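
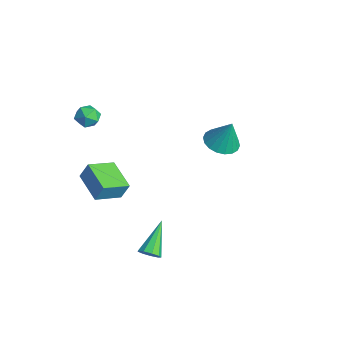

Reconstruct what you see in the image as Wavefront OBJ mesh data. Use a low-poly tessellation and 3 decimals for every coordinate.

v -4.863 -3.447 -3.063
v -4.635 -3.04 -2.056
v -5.006 -1.866 -3.671
v -4.778 -1.459 -2.663
v -2.962 -3.441 -3.497
v -2.734 -3.034 -2.489
v -3.105 -1.86 -4.104
v -2.877 -1.453 -3.097
v -1.813 3.439 -0.483
v -0.837 3.555 -0.756
v -1.387 3.821 1.203
v -1.007 3.973 -0.808
v -1.336 4.285 -0.795
v -1.76 4.429 -0.721
v -2.194 4.378 -0.599
v -2.553 4.14 -0.455
v -2.765 3.764 -0.316
v -2.789 3.323 -0.21
v -2.619 2.905 -0.158
v -2.29 2.593 -0.17
v -1.866 2.449 -0.245
v -1.432 2.5 -0.366
v -1.073 2.738 -0.511
v -0.861 3.114 -0.65
v 3.111 -3.261 -2.797
v 3.496 -2.783 -2.941
v 1.969 -1.979 -1.603
v 3.174 -2.804 -3.226
v 2.822 -3.039 -3.311
v 2.606 -3.377 -3.155
v 2.625 -3.661 -2.831
v 2.872 -3.757 -2.491
v 3.231 -3.621 -2.294
v 3.533 -3.317 -2.333
v 3.638 -2.986 -2.588
v -4.318 -2.941 3.121
v -3.735 -2.604 2.731
v -3.845 -4.076 2.849
v -3.262 -3.739 2.459
v -3.3 -3.674 3.233
v -3.593 -2.973 3.402
v -3.987 -3.707 2.178
v -4.28 -3.006 2.347
v -3.531 -3.078 2.149
v -3.106 -3.057 2.8
v -4.474 -3.623 2.78
v -4.049 -3.602 3.431
f 2 4 1
f 5 2 1
f 1 4 3
f 3 5 1
f 2 8 4
f 6 2 5
f 6 8 2
f 4 8 3
f 7 5 3
f 3 8 7
f 7 6 5
f 8 6 7
f 10 9 12
f 10 12 11
f 12 9 13
f 12 13 11
f 13 9 14
f 13 14 11
f 14 9 15
f 14 15 11
f 15 9 16
f 15 16 11
f 16 9 17
f 16 17 11
f 17 9 18
f 17 18 11
f 18 9 19
f 18 19 11
f 19 9 20
f 19 20 11
f 20 9 21
f 20 21 11
f 21 9 22
f 21 22 11
f 22 9 23
f 22 23 11
f 23 9 24
f 23 24 11
f 24 9 10
f 24 10 11
f 26 25 28
f 26 28 27
f 28 25 29
f 28 29 27
f 29 25 30
f 29 30 27
f 30 25 31
f 30 31 27
f 31 25 32
f 31 32 27
f 32 25 33
f 32 33 27
f 33 25 34
f 33 34 27
f 34 25 35
f 34 35 27
f 35 25 26
f 35 26 27
f 36 47 41
f 36 41 37
f 36 37 43
f 36 43 46
f 36 46 47
f 37 41 45
f 41 47 40
f 47 46 38
f 46 43 42
f 43 37 44
f 39 45 40
f 39 40 38
f 39 38 42
f 39 42 44
f 39 44 45
f 40 45 41
f 38 40 47
f 42 38 46
f 44 42 43
f 45 44 37



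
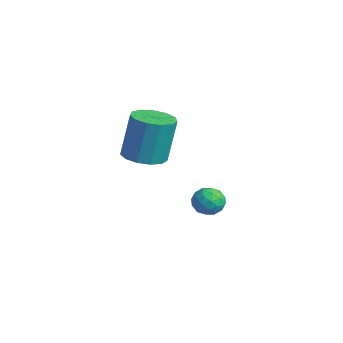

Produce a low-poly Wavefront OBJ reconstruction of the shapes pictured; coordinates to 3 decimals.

v -1.453 -1.822 1.279
v -0.661 -1.938 1.3
v -0.656 -1.573 3.063
v -1.447 -1.458 3.041
v -0.723 -1.5 1.21
v -0.718 -1.136 2.973
v -1.017 -1.165 1.142
v -1.012 -0.801 2.904
v -1.449 -1.039 1.117
v -1.444 -0.674 2.879
v -1.882 -1.161 1.143
v -1.877 -0.797 2.906
v -2.179 -1.493 1.213
v -2.174 -1.129 2.975
v -2.245 -1.93 1.303
v -2.24 -1.565 3.066
v -2.06 -2.332 1.386
v -2.054 -1.968 3.148
v -1.681 -2.573 1.434
v -1.676 -2.208 3.197
v -1.231 -2.575 1.434
v -1.226 -2.211 3.196
v -0.85 -2.338 1.384
v -0.845 -1.974 3.146
v -1.908 1.226 -1.395
v -1.506 0.968 -1.823
v -2.714 0.832 -1.917
v -2.312 0.574 -2.345
v -2.332 0.346 -1.746
v -1.834 0.589 -1.423
v -2.386 1.211 -2.317
v -1.888 1.454 -1.994
v -1.801 0.959 -2.393
v -1.768 0.424 -2.04
v -2.452 1.376 -1.7
v -2.419 0.841 -1.347
v -1.636 1.132 -1.563
v -2.584 0.668 -2.177
v -2.596 0.534 -1.824
v -2.359 0.383 -2.076
v -1.829 0.909 -1.328
v -1.593 0.758 -1.58
v -2.079 0.392 -1.534
v -2.627 1.042 -2.16
v -2.391 0.891 -2.412
v -1.861 1.417 -1.664
v -1.624 1.266 -1.916
v -2.141 1.408 -2.206
v -1.573 0.975 -2.15
v -2.047 0.743 -2.456
v -2.09 1.117 -2.44
v -1.798 1.26 -2.25
v -1.554 0.661 -1.942
v -2.027 0.429 -2.249
v -2.039 0.295 -1.897
v -1.747 0.438 -1.707
v -1.727 0.655 -2.277
v -2.193 1.371 -1.491
v -2.666 1.139 -1.798
v -2.473 1.362 -2.033
v -2.181 1.505 -1.843
v -2.173 1.057 -1.284
v -2.647 0.825 -1.59
v -2.422 0.54 -1.49
v -2.13 0.683 -1.3
v -2.493 1.145 -1.463
f 2 1 5
f 2 5 3
f 3 5 6
f 3 6 4
f 5 1 7
f 5 7 6
f 6 7 8
f 6 8 4
f 7 1 9
f 7 9 8
f 8 9 10
f 8 10 4
f 9 1 11
f 9 11 10
f 10 11 12
f 10 12 4
f 11 1 13
f 11 13 12
f 12 13 14
f 12 14 4
f 13 1 15
f 13 15 14
f 14 15 16
f 14 16 4
f 15 1 17
f 15 17 16
f 16 17 18
f 16 18 4
f 17 1 19
f 17 19 18
f 18 19 20
f 18 20 4
f 19 1 21
f 19 21 20
f 20 21 22
f 20 22 4
f 21 1 23
f 21 23 22
f 22 23 24
f 22 24 4
f 23 1 2
f 23 2 24
f 24 2 3
f 24 3 4
f 25 62 41
f 62 36 65
f 41 65 30
f 62 65 41
f 25 41 37
f 41 30 42
f 37 42 26
f 41 42 37
f 25 37 46
f 37 26 47
f 46 47 32
f 37 47 46
f 25 46 58
f 46 32 61
f 58 61 35
f 46 61 58
f 25 58 62
f 58 35 66
f 62 66 36
f 58 66 62
f 26 42 53
f 42 30 56
f 53 56 34
f 42 56 53
f 30 65 43
f 65 36 64
f 43 64 29
f 65 64 43
f 36 66 63
f 66 35 59
f 63 59 27
f 66 59 63
f 35 61 60
f 61 32 48
f 60 48 31
f 61 48 60
f 32 47 52
f 47 26 49
f 52 49 33
f 47 49 52
f 28 54 40
f 54 34 55
f 40 55 29
f 54 55 40
f 28 40 38
f 40 29 39
f 38 39 27
f 40 39 38
f 28 38 45
f 38 27 44
f 45 44 31
f 38 44 45
f 28 45 50
f 45 31 51
f 50 51 33
f 45 51 50
f 28 50 54
f 50 33 57
f 54 57 34
f 50 57 54
f 29 55 43
f 55 34 56
f 43 56 30
f 55 56 43
f 27 39 63
f 39 29 64
f 63 64 36
f 39 64 63
f 31 44 60
f 44 27 59
f 60 59 35
f 44 59 60
f 33 51 52
f 51 31 48
f 52 48 32
f 51 48 52
f 34 57 53
f 57 33 49
f 53 49 26
f 57 49 53



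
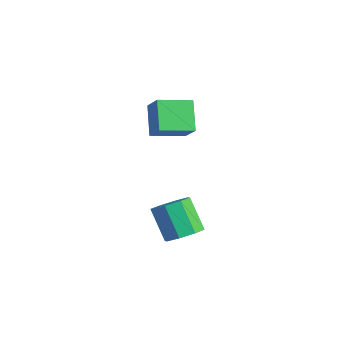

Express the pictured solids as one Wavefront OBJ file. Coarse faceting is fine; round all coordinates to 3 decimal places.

v 4.08 -1.131 -2.527
v 4.471 -1.561 -2.214
v 3.67 -1.58 -1.241
v 3.28 -1.149 -1.553
v 4.588 -1.081 -2.108
v 3.788 -1.1 -1.135
v 4.408 -0.63 -2.247
v 3.608 -0.649 -1.274
v 4.036 -0.473 -2.55
v 3.236 -0.491 -1.577
v 3.69 -0.7 -2.839
v 2.889 -0.719 -1.866
v 3.572 -1.18 -2.945
v 2.772 -1.199 -1.972
v 3.752 -1.631 -2.806
v 2.952 -1.65 -1.833
v 4.124 -1.789 -2.503
v 3.324 -1.807 -1.53
v 0.152 0.019 -0.771
v -0.639 0.428 0.063
v 0.491 1.157 -1.007
v -0.3 1.565 -0.173
v 0.86 -0.045 -0.067
v 0.069 0.363 0.767
v 1.199 1.092 -0.303
v 0.408 1.501 0.531
f 2 1 5
f 2 5 3
f 3 5 6
f 3 6 4
f 5 1 7
f 5 7 6
f 6 7 8
f 6 8 4
f 7 1 9
f 7 9 8
f 8 9 10
f 8 10 4
f 9 1 11
f 9 11 10
f 10 11 12
f 10 12 4
f 11 1 13
f 11 13 12
f 12 13 14
f 12 14 4
f 13 1 15
f 13 15 14
f 14 15 16
f 14 16 4
f 15 1 17
f 15 17 16
f 16 17 18
f 16 18 4
f 17 1 2
f 17 2 18
f 18 2 3
f 18 3 4
f 20 22 19
f 23 20 19
f 19 22 21
f 21 23 19
f 20 26 22
f 24 20 23
f 24 26 20
f 22 26 21
f 25 23 21
f 21 26 25
f 25 24 23
f 26 24 25



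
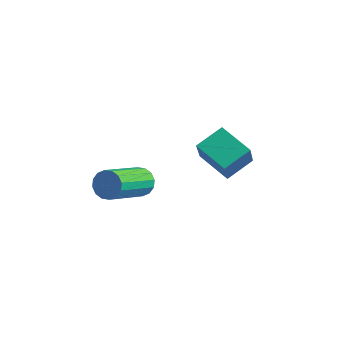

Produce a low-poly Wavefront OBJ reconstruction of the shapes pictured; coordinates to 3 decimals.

v -2.369 2.727 -3.93
v -1.691 1.981 -2.847
v -2.213 3.717 -3.345
v -1.536 2.971 -2.262
v -1.164 2.909 -4.558
v -0.487 2.163 -3.475
v -1.009 3.899 -3.973
v -0.331 3.153 -2.89
v -2.539 0.277 -4.314
v -2.248 0.521 -3.85
v -1.909 -1.113 -3.202
v -2.201 -1.357 -3.666
v -2.543 0.497 -3.756
v -2.204 -1.137 -3.108
v -2.837 0.415 -3.811
v -2.498 -1.22 -3.164
v -3.051 0.295 -4.001
v -2.713 -1.339 -3.354
v -3.128 0.17 -4.275
v -2.79 -1.464 -3.628
v -3.048 0.074 -4.559
v -2.709 -1.56 -3.912
v -2.831 0.033 -4.778
v -2.492 -1.601 -4.13
v -2.536 0.057 -4.872
v -2.197 -1.577 -4.224
v -2.242 0.14 -4.816
v -1.903 -1.495 -4.169
v -2.027 0.259 -4.626
v -1.689 -1.375 -3.979
v -1.95 0.384 -4.352
v -1.612 -1.25 -3.705
v -2.031 0.48 -4.068
v -1.692 -1.154 -3.421
f 2 4 1
f 5 2 1
f 1 4 3
f 3 5 1
f 2 8 4
f 6 2 5
f 6 8 2
f 4 8 3
f 7 5 3
f 3 8 7
f 7 6 5
f 8 6 7
f 10 9 13
f 10 13 11
f 11 13 14
f 11 14 12
f 13 9 15
f 13 15 14
f 14 15 16
f 14 16 12
f 15 9 17
f 15 17 16
f 16 17 18
f 16 18 12
f 17 9 19
f 17 19 18
f 18 19 20
f 18 20 12
f 19 9 21
f 19 21 20
f 20 21 22
f 20 22 12
f 21 9 23
f 21 23 22
f 22 23 24
f 22 24 12
f 23 9 25
f 23 25 24
f 24 25 26
f 24 26 12
f 25 9 27
f 25 27 26
f 26 27 28
f 26 28 12
f 27 9 29
f 27 29 28
f 28 29 30
f 28 30 12
f 29 9 31
f 29 31 30
f 30 31 32
f 30 32 12
f 31 9 33
f 31 33 32
f 32 33 34
f 32 34 12
f 33 9 10
f 33 10 34
f 34 10 11
f 34 11 12



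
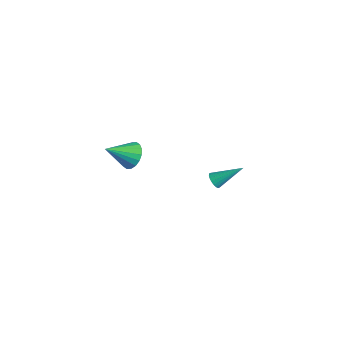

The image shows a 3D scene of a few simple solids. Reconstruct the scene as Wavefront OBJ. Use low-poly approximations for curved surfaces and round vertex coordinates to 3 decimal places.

v -0.217 2.717 -2.611
v 0.235 2.667 -2.863
v 0.477 4.043 -1.629
v 0.122 2.822 -2.992
v -0.059 2.956 -3.045
v -0.271 3.043 -3.013
v -0.472 3.066 -2.901
v -0.623 3.019 -2.731
v -0.693 2.913 -2.538
v -0.669 2.768 -2.36
v -0.556 2.613 -2.231
v -0.375 2.478 -2.177
v -0.163 2.391 -2.21
v 0.038 2.369 -2.322
v 0.189 2.415 -2.491
v 0.259 2.522 -2.684
v 1.351 -3.071 3.479
v 1.985 -2.872 3.942
v 1.089 -4.389 4.401
v 1.711 -2.704 4.105
v 1.365 -2.609 4.144
v 1.017 -2.605 4.051
v 0.735 -2.693 3.845
v 0.575 -2.856 3.566
v 0.568 -3.061 3.27
v 0.717 -3.269 3.016
v 0.991 -3.437 2.853
v 1.336 -3.533 2.814
v 1.684 -3.537 2.907
v 1.967 -3.449 3.113
v 2.127 -3.286 3.392
v 2.133 -3.08 3.688
f 2 1 4
f 2 4 3
f 4 1 5
f 4 5 3
f 5 1 6
f 5 6 3
f 6 1 7
f 6 7 3
f 7 1 8
f 7 8 3
f 8 1 9
f 8 9 3
f 9 1 10
f 9 10 3
f 10 1 11
f 10 11 3
f 11 1 12
f 11 12 3
f 12 1 13
f 12 13 3
f 13 1 14
f 13 14 3
f 14 1 15
f 14 15 3
f 15 1 16
f 15 16 3
f 16 1 2
f 16 2 3
f 18 17 20
f 18 20 19
f 20 17 21
f 20 21 19
f 21 17 22
f 21 22 19
f 22 17 23
f 22 23 19
f 23 17 24
f 23 24 19
f 24 17 25
f 24 25 19
f 25 17 26
f 25 26 19
f 26 17 27
f 26 27 19
f 27 17 28
f 27 28 19
f 28 17 29
f 28 29 19
f 29 17 30
f 29 30 19
f 30 17 31
f 30 31 19
f 31 17 32
f 31 32 19
f 32 17 18
f 32 18 19



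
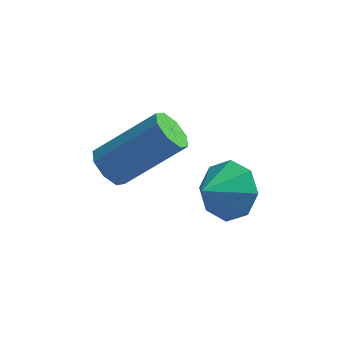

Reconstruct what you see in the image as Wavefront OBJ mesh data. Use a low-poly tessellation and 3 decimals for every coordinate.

v -1.696 -1.268 2.111
v -1.357 -1.799 1.955
v 0.156 -1.224 3.293
v -0.184 -0.692 3.449
v -1.247 -1.411 1.664
v 0.266 -0.836 3.002
v -1.4 -0.939 1.635
v 0.113 -0.364 2.973
v -1.727 -0.659 1.884
v -0.214 -0.084 3.222
v -2.036 -0.736 2.267
v -0.523 -0.161 3.605
v -2.146 -1.124 2.558
v -0.633 -0.549 3.896
v -1.993 -1.596 2.587
v -0.48 -1.021 3.925
v -1.666 -1.876 2.338
v -0.153 -1.301 3.676
v 1.277 -0.608 1.158
v 2.099 -0.889 1.488
v 0.743 -1.412 1.802
v 1.807 -0.376 1.886
v 1.203 0.001 1.858
v 0.643 0.021 1.419
v 0.454 -0.327 0.828
v 0.746 -0.84 0.43
v 1.35 -1.216 0.459
v 1.91 -1.237 0.897
f 2 1 5
f 2 5 3
f 3 5 6
f 3 6 4
f 5 1 7
f 5 7 6
f 6 7 8
f 6 8 4
f 7 1 9
f 7 9 8
f 8 9 10
f 8 10 4
f 9 1 11
f 9 11 10
f 10 11 12
f 10 12 4
f 11 1 13
f 11 13 12
f 12 13 14
f 12 14 4
f 13 1 15
f 13 15 14
f 14 15 16
f 14 16 4
f 15 1 17
f 15 17 16
f 16 17 18
f 16 18 4
f 17 1 2
f 17 2 18
f 18 2 3
f 18 3 4
f 20 19 22
f 20 22 21
f 22 19 23
f 22 23 21
f 23 19 24
f 23 24 21
f 24 19 25
f 24 25 21
f 25 19 26
f 25 26 21
f 26 19 27
f 26 27 21
f 27 19 28
f 27 28 21
f 28 19 20
f 28 20 21



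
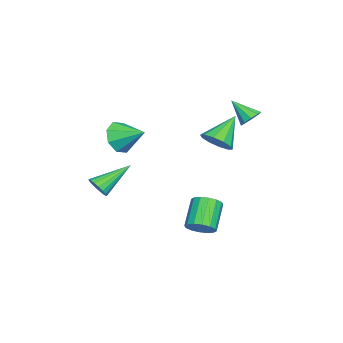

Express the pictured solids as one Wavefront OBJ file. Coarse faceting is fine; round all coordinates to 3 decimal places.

v 1.821 2.879 -1.682
v 2.171 2.378 -1.302
v 0.99 2.36 -0.238
v 0.639 2.861 -0.618
v 2.289 2.703 -1.165
v 1.108 2.685 -0.101
v 2.282 3.076 -1.166
v 1.101 3.058 -0.102
v 2.152 3.396 -1.306
v 0.971 3.378 -0.241
v 1.932 3.577 -1.546
v 0.751 3.559 -0.482
v 1.683 3.572 -1.823
v 0.502 3.553 -0.759
v 1.47 3.38 -2.062
v 0.289 3.362 -0.998
v 1.352 3.055 -2.199
v 0.171 3.037 -1.135
v 1.359 2.682 -2.198
v 0.178 2.664 -1.134
v 1.489 2.362 -2.059
v 0.308 2.344 -0.994
v 1.709 2.181 -1.818
v 0.528 2.163 -0.754
v 1.958 2.187 -1.541
v 0.777 2.168 -0.477
v -3.788 3.735 2.676
v -3.334 3.377 2.426
v -4.072 2.725 3.604
v -3.175 3.592 2.709
v -3.25 3.862 2.979
v -3.531 4.083 3.134
v -3.909 4.171 3.114
v -4.242 4.093 2.927
v -4.401 3.878 2.644
v -4.325 3.608 2.373
v -4.045 3.387 2.218
v -3.666 3.298 2.238
v 2.669 -1.556 0.657
v 3.143 -1.346 0.978
v 1.491 -0.404 1.643
v 3.128 -1.166 0.749
v 3.008 -1.075 0.499
v 2.81 -1.094 0.285
v 2.58 -1.219 0.157
v 2.37 -1.422 0.143
v 2.228 -1.655 0.247
v 2.188 -1.866 0.445
v 2.257 -2.006 0.691
v 2.421 -2.043 0.93
v 2.642 -1.968 1.107
v 2.868 -1.799 1.18
v 3.049 -1.575 1.134
v -0.884 2.859 2.406
v -0.301 3.334 2.758
v -2.056 3.421 3.594
v -0.535 3.612 2.395
v -0.902 3.603 2.037
v -1.262 3.309 1.82
v -1.478 2.844 1.827
v -1.467 2.385 2.055
v -1.234 2.107 2.417
v -0.866 2.116 2.775
v -0.506 2.409 2.992
v -0.29 2.875 2.986
v -0.107 -1.406 2.502
v 0.642 -1.33 1.956
v 0.227 -0.134 3.138
v 0.063 -1.033 1.667
v -0.615 -0.954 1.867
v -0.996 -1.14 2.439
v -0.856 -1.481 3.048
v -0.278 -1.778 3.337
v 0.401 -1.857 3.137
v 0.782 -1.671 2.565
f 2 1 5
f 2 5 3
f 3 5 6
f 3 6 4
f 5 1 7
f 5 7 6
f 6 7 8
f 6 8 4
f 7 1 9
f 7 9 8
f 8 9 10
f 8 10 4
f 9 1 11
f 9 11 10
f 10 11 12
f 10 12 4
f 11 1 13
f 11 13 12
f 12 13 14
f 12 14 4
f 13 1 15
f 13 15 14
f 14 15 16
f 14 16 4
f 15 1 17
f 15 17 16
f 16 17 18
f 16 18 4
f 17 1 19
f 17 19 18
f 18 19 20
f 18 20 4
f 19 1 21
f 19 21 20
f 20 21 22
f 20 22 4
f 21 1 23
f 21 23 22
f 22 23 24
f 22 24 4
f 23 1 25
f 23 25 24
f 24 25 26
f 24 26 4
f 25 1 2
f 25 2 26
f 26 2 3
f 26 3 4
f 28 27 30
f 28 30 29
f 30 27 31
f 30 31 29
f 31 27 32
f 31 32 29
f 32 27 33
f 32 33 29
f 33 27 34
f 33 34 29
f 34 27 35
f 34 35 29
f 35 27 36
f 35 36 29
f 36 27 37
f 36 37 29
f 37 27 38
f 37 38 29
f 38 27 28
f 38 28 29
f 40 39 42
f 40 42 41
f 42 39 43
f 42 43 41
f 43 39 44
f 43 44 41
f 44 39 45
f 44 45 41
f 45 39 46
f 45 46 41
f 46 39 47
f 46 47 41
f 47 39 48
f 47 48 41
f 48 39 49
f 48 49 41
f 49 39 50
f 49 50 41
f 50 39 51
f 50 51 41
f 51 39 52
f 51 52 41
f 52 39 53
f 52 53 41
f 53 39 40
f 53 40 41
f 55 54 57
f 55 57 56
f 57 54 58
f 57 58 56
f 58 54 59
f 58 59 56
f 59 54 60
f 59 60 56
f 60 54 61
f 60 61 56
f 61 54 62
f 61 62 56
f 62 54 63
f 62 63 56
f 63 54 64
f 63 64 56
f 64 54 65
f 64 65 56
f 65 54 55
f 65 55 56
f 67 66 69
f 67 69 68
f 69 66 70
f 69 70 68
f 70 66 71
f 70 71 68
f 71 66 72
f 71 72 68
f 72 66 73
f 72 73 68
f 73 66 74
f 73 74 68
f 74 66 75
f 74 75 68
f 75 66 67
f 75 67 68



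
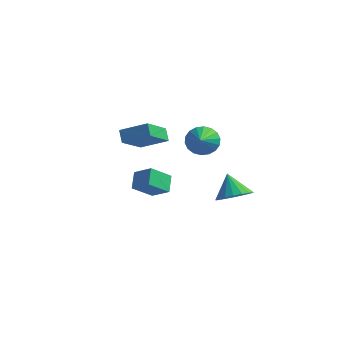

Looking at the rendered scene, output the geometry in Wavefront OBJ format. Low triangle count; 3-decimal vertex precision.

v -0.933 -2.832 0.238
v -1.213 -2.068 0.819
v -0.317 -1.983 -0.581
v -0.597 -1.219 0
v 0.017 -2.941 0.84
v -0.263 -2.177 1.421
v 0.633 -2.092 0.021
v 0.353 -1.328 0.602
v 2.7 0.657 -1.261
v 3.407 1.281 -1.145
v 2.04 1.203 -0.179
v 3.144 1.483 -1.408
v 2.794 1.522 -1.641
v 2.425 1.39 -1.799
v 2.11 1.112 -1.85
v 1.912 0.744 -1.785
v 1.87 0.359 -1.616
v 1.993 0.033 -1.377
v 2.255 -0.17 -1.114
v 2.605 -0.209 -0.881
v 2.975 -0.077 -0.723
v 3.289 0.201 -0.672
v 3.487 0.569 -0.737
v 3.529 0.954 -0.906
v -4.397 4.224 -0.828
v -4.524 2.52 0.392
v -3 4.594 -0.166
v -3.127 2.89 1.055
v -4.013 3.79 -1.395
v -4.14 2.086 -0.174
v -2.616 4.16 -0.732
v -2.743 2.456 0.488
v -0.669 4.049 -0.142
v -0.175 3.784 -0.833
v -0.071 2.551 0.862
v 0.073 4.018 -0.632
v 0.174 4.258 -0.333
v 0.109 4.457 0.003
v -0.111 4.575 0.31
v -0.442 4.589 0.528
v -0.817 4.496 0.614
v -1.163 4.315 0.549
v -1.412 4.081 0.348
v -1.513 3.84 0.05
v -1.447 3.641 -0.286
v -1.227 3.523 -0.594
v -0.897 3.509 -0.812
v -0.521 3.602 -0.897
f 2 4 1
f 5 2 1
f 1 4 3
f 3 5 1
f 2 8 4
f 6 2 5
f 6 8 2
f 4 8 3
f 7 5 3
f 3 8 7
f 7 6 5
f 8 6 7
f 10 9 12
f 10 12 11
f 12 9 13
f 12 13 11
f 13 9 14
f 13 14 11
f 14 9 15
f 14 15 11
f 15 9 16
f 15 16 11
f 16 9 17
f 16 17 11
f 17 9 18
f 17 18 11
f 18 9 19
f 18 19 11
f 19 9 20
f 19 20 11
f 20 9 21
f 20 21 11
f 21 9 22
f 21 22 11
f 22 9 23
f 22 23 11
f 23 9 24
f 23 24 11
f 24 9 10
f 24 10 11
f 26 28 25
f 29 26 25
f 25 28 27
f 27 29 25
f 26 32 28
f 30 26 29
f 30 32 26
f 28 32 27
f 31 29 27
f 27 32 31
f 31 30 29
f 32 30 31
f 34 33 36
f 34 36 35
f 36 33 37
f 36 37 35
f 37 33 38
f 37 38 35
f 38 33 39
f 38 39 35
f 39 33 40
f 39 40 35
f 40 33 41
f 40 41 35
f 41 33 42
f 41 42 35
f 42 33 43
f 42 43 35
f 43 33 44
f 43 44 35
f 44 33 45
f 44 45 35
f 45 33 46
f 45 46 35
f 46 33 47
f 46 47 35
f 47 33 48
f 47 48 35
f 48 33 34
f 48 34 35



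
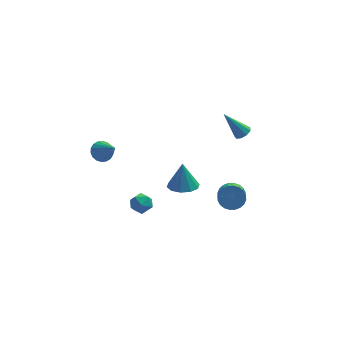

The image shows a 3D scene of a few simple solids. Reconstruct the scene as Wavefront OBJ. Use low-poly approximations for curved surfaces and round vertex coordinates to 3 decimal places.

v 2.915 -2.513 -4.217
v 3.536 -2.831 -4.52
v 3.325 -4.384 -3.327
v 2.705 -4.067 -3.023
v 3.654 -2.675 -4.297
v 3.443 -4.229 -3.104
v 3.659 -2.495 -4.062
v 3.448 -4.048 -2.868
v 3.551 -2.318 -3.85
v 3.341 -3.871 -2.656
v 3.347 -2.17 -3.694
v 3.136 -3.723 -2.5
v 3.077 -2.075 -3.617
v 2.866 -3.628 -2.424
v 2.782 -2.046 -3.632
v 2.571 -3.6 -2.439
v 2.508 -2.089 -3.736
v 2.297 -3.642 -2.543
v 2.295 -2.196 -3.913
v 2.084 -3.749 -2.72
v 2.177 -2.351 -4.136
v 1.966 -3.905 -2.943
v 2.172 -2.532 -4.372
v 1.961 -4.085 -3.178
v 2.279 -2.709 -4.584
v 2.069 -4.262 -3.39
v 2.484 -2.857 -4.74
v 2.273 -4.41 -3.546
v 2.754 -2.952 -4.816
v 2.543 -4.505 -3.623
v 3.049 -2.98 -4.801
v 2.838 -4.534 -3.608
v 3.323 -2.938 -4.697
v 3.112 -4.491 -3.504
v 4.205 2.631 -3.471
v 4.49 3.085 -3.349
v 3.155 2.889 -1.969
v 4.198 3.172 -3.569
v 3.908 3.006 -3.742
v 3.758 2.664 -3.789
v 3.817 2.307 -3.687
v 4.057 2.102 -3.483
v 4.367 2.144 -3.274
v 4.601 2.414 -3.156
v 4.65 2.786 -3.186
v -3.787 0.702 -2.716
v -3.156 0.937 -2.867
v -3.133 -0.322 -1.584
v -3.247 1.126 -2.643
v -3.446 1.231 -2.434
v -3.712 1.231 -2.28
v -3.992 1.127 -2.213
v -4.232 0.938 -2.245
v -4.384 0.702 -2.371
v -4.417 0.467 -2.565
v -4.326 0.277 -2.789
v -4.127 0.172 -2.998
v -3.861 0.172 -3.152
v -3.581 0.277 -3.219
v -3.341 0.466 -3.187
v -3.189 0.701 -3.061
v -2.022 -3.2 -3.671
v -1.458 -3.439 -3.324
v -2.622 -4.101 -3.316
v -2.058 -4.34 -2.969
v -2.388 -3.758 -2.747
v -2.016 -3.201 -2.967
v -2.064 -4.339 -3.673
v -1.692 -3.782 -3.893
v -1.483 -4.143 -3.325
v -1.684 -3.784 -2.753
v -2.396 -3.756 -3.887
v -2.597 -3.397 -3.315
v 0.408 -1.565 -4.064
v 1.152 -2.041 -3.953
v 0.412 -1.195 -2.496
v 1.297 -1.524 -4.076
v 1.102 -1.023 -4.193
v 0.642 -0.729 -4.261
v 0.093 -0.754 -4.254
v -0.336 -1.089 -4.174
v -0.481 -1.605 -4.051
v -0.287 -2.106 -3.934
v 0.173 -2.4 -3.866
v 0.723 -2.375 -3.873
f 2 1 5
f 2 5 3
f 3 5 6
f 3 6 4
f 5 1 7
f 5 7 6
f 6 7 8
f 6 8 4
f 7 1 9
f 7 9 8
f 8 9 10
f 8 10 4
f 9 1 11
f 9 11 10
f 10 11 12
f 10 12 4
f 11 1 13
f 11 13 12
f 12 13 14
f 12 14 4
f 13 1 15
f 13 15 14
f 14 15 16
f 14 16 4
f 15 1 17
f 15 17 16
f 16 17 18
f 16 18 4
f 17 1 19
f 17 19 18
f 18 19 20
f 18 20 4
f 19 1 21
f 19 21 20
f 20 21 22
f 20 22 4
f 21 1 23
f 21 23 22
f 22 23 24
f 22 24 4
f 23 1 25
f 23 25 24
f 24 25 26
f 24 26 4
f 25 1 27
f 25 27 26
f 26 27 28
f 26 28 4
f 27 1 29
f 27 29 28
f 28 29 30
f 28 30 4
f 29 1 31
f 29 31 30
f 30 31 32
f 30 32 4
f 31 1 33
f 31 33 32
f 32 33 34
f 32 34 4
f 33 1 2
f 33 2 34
f 34 2 3
f 34 3 4
f 36 35 38
f 36 38 37
f 38 35 39
f 38 39 37
f 39 35 40
f 39 40 37
f 40 35 41
f 40 41 37
f 41 35 42
f 41 42 37
f 42 35 43
f 42 43 37
f 43 35 44
f 43 44 37
f 44 35 45
f 44 45 37
f 45 35 36
f 45 36 37
f 47 46 49
f 47 49 48
f 49 46 50
f 49 50 48
f 50 46 51
f 50 51 48
f 51 46 52
f 51 52 48
f 52 46 53
f 52 53 48
f 53 46 54
f 53 54 48
f 54 46 55
f 54 55 48
f 55 46 56
f 55 56 48
f 56 46 57
f 56 57 48
f 57 46 58
f 57 58 48
f 58 46 59
f 58 59 48
f 59 46 60
f 59 60 48
f 60 46 61
f 60 61 48
f 61 46 47
f 61 47 48
f 62 73 67
f 62 67 63
f 62 63 69
f 62 69 72
f 62 72 73
f 63 67 71
f 67 73 66
f 73 72 64
f 72 69 68
f 69 63 70
f 65 71 66
f 65 66 64
f 65 64 68
f 65 68 70
f 65 70 71
f 66 71 67
f 64 66 73
f 68 64 72
f 70 68 69
f 71 70 63
f 75 74 77
f 75 77 76
f 77 74 78
f 77 78 76
f 78 74 79
f 78 79 76
f 79 74 80
f 79 80 76
f 80 74 81
f 80 81 76
f 81 74 82
f 81 82 76
f 82 74 83
f 82 83 76
f 83 74 84
f 83 84 76
f 84 74 85
f 84 85 76
f 85 74 75
f 85 75 76



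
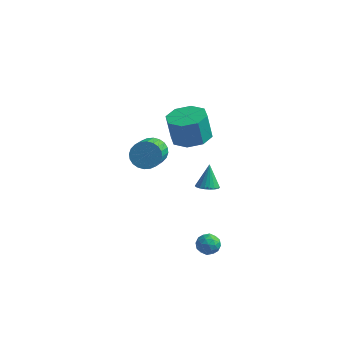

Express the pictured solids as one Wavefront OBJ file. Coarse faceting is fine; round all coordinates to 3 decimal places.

v -3.552 4.741 -2.683
v -2.693 4.931 -2.671
v -2.349 3.309 -1.625
v -3.208 3.119 -1.637
v -2.801 5.091 -2.387
v -2.457 3.47 -1.341
v -3.024 5.198 -2.148
v -2.679 3.576 -1.102
v -3.327 5.235 -1.991
v -2.982 3.613 -0.945
v -3.664 5.197 -1.939
v -3.32 3.575 -0.893
v -3.984 5.089 -2
v -3.64 3.468 -0.954
v -4.239 4.929 -2.165
v -3.894 3.307 -1.12
v -4.389 4.74 -2.409
v -4.044 3.118 -1.364
v -4.411 4.551 -2.695
v -4.067 2.929 -1.649
v -4.303 4.39 -2.979
v -3.959 2.769 -1.933
v -4.081 4.284 -3.218
v -3.736 2.662 -2.172
v -3.778 4.247 -3.375
v -3.433 2.625 -2.329
v -3.44 4.285 -3.427
v -3.096 2.663 -2.381
v -3.12 4.392 -3.366
v -2.776 2.771 -2.32
v -2.866 4.553 -3.2
v -2.521 2.931 -2.155
v -2.716 4.742 -2.956
v -2.371 3.12 -1.911
v -0.179 2.086 1.66
v 0.872 2.29 1.865
v 0.57 2.318 3.385
v -0.481 2.114 3.18
v 0.425 2.987 1.763
v 0.123 3.015 3.283
v -0.376 3.156 1.601
v -0.677 3.185 3.121
v -1.061 2.698 1.474
v -1.363 2.727 2.994
v -1.23 1.882 1.455
v -1.532 1.91 2.975
v -0.783 1.185 1.557
v -1.085 1.213 3.077
v 0.017 1.015 1.719
v -0.284 1.044 3.239
v 0.703 1.473 1.846
v 0.401 1.502 3.366
v 2.814 -2.162 -2.4
v 3.213 -2.671 -2.316
v 2.127 -2.589 -1.724
v 2.526 -3.098 -1.64
v 2.694 -2.511 -1.412
v 3.119 -2.247 -1.83
v 2.221 -3.013 -2.21
v 2.646 -2.749 -2.628
v 2.847 -3.197 -2.199
v 3.139 -2.886 -1.706
v 2.201 -2.374 -2.334
v 2.493 -2.063 -1.841
v 3.074 -2.379 -2.418
v 2.266 -2.881 -1.622
v 2.365 -2.536 -1.489
v 2.599 -2.835 -1.439
v 3.019 -2.13 -2.132
v 3.253 -2.429 -2.082
v 2.948 -2.335 -1.551
v 2.087 -2.831 -1.958
v 2.321 -3.13 -1.908
v 2.741 -2.425 -2.601
v 2.975 -2.724 -2.551
v 2.392 -2.925 -2.489
v 3.093 -2.987 -2.299
v 2.689 -3.238 -1.902
v 2.51 -3.188 -2.237
v 2.76 -3.033 -2.482
v 3.265 -2.805 -2.009
v 2.861 -3.056 -1.612
v 2.96 -2.711 -1.478
v 3.209 -2.556 -1.723
v 3.049 -3.114 -1.94
v 2.479 -2.204 -2.428
v 2.075 -2.455 -2.031
v 2.131 -2.704 -2.317
v 2.38 -2.549 -2.562
v 2.651 -2.022 -2.138
v 2.247 -2.273 -1.741
v 2.58 -2.227 -1.558
v 2.83 -2.072 -1.803
v 2.291 -2.146 -2.1
v 1.739 -0.495 0.411
v 2.34 -0.344 0.406
v 1.601 0.095 1.629
v 2.232 -0.138 0.294
v 2.039 0.006 0.203
v 1.794 0.064 0.147
v 1.539 0.025 0.137
v 1.319 -0.104 0.175
v 1.172 -0.3 0.253
v 1.122 -0.53 0.359
v 1.179 -0.754 0.473
v 1.333 -0.933 0.577
v 1.557 -1.036 0.652
v 1.813 -1.045 0.686
v 2.055 -0.96 0.672
v 2.243 -0.793 0.613
v 2.344 -0.575 0.519
f 2 1 5
f 2 5 3
f 3 5 6
f 3 6 4
f 5 1 7
f 5 7 6
f 6 7 8
f 6 8 4
f 7 1 9
f 7 9 8
f 8 9 10
f 8 10 4
f 9 1 11
f 9 11 10
f 10 11 12
f 10 12 4
f 11 1 13
f 11 13 12
f 12 13 14
f 12 14 4
f 13 1 15
f 13 15 14
f 14 15 16
f 14 16 4
f 15 1 17
f 15 17 16
f 16 17 18
f 16 18 4
f 17 1 19
f 17 19 18
f 18 19 20
f 18 20 4
f 19 1 21
f 19 21 20
f 20 21 22
f 20 22 4
f 21 1 23
f 21 23 22
f 22 23 24
f 22 24 4
f 23 1 25
f 23 25 24
f 24 25 26
f 24 26 4
f 25 1 27
f 25 27 26
f 26 27 28
f 26 28 4
f 27 1 29
f 27 29 28
f 28 29 30
f 28 30 4
f 29 1 31
f 29 31 30
f 30 31 32
f 30 32 4
f 31 1 33
f 31 33 32
f 32 33 34
f 32 34 4
f 33 1 2
f 33 2 34
f 34 2 3
f 34 3 4
f 36 35 39
f 36 39 37
f 37 39 40
f 37 40 38
f 39 35 41
f 39 41 40
f 40 41 42
f 40 42 38
f 41 35 43
f 41 43 42
f 42 43 44
f 42 44 38
f 43 35 45
f 43 45 44
f 44 45 46
f 44 46 38
f 45 35 47
f 45 47 46
f 46 47 48
f 46 48 38
f 47 35 49
f 47 49 48
f 48 49 50
f 48 50 38
f 49 35 51
f 49 51 50
f 50 51 52
f 50 52 38
f 51 35 36
f 51 36 52
f 52 36 37
f 52 37 38
f 53 90 69
f 90 64 93
f 69 93 58
f 90 93 69
f 53 69 65
f 69 58 70
f 65 70 54
f 69 70 65
f 53 65 74
f 65 54 75
f 74 75 60
f 65 75 74
f 53 74 86
f 74 60 89
f 86 89 63
f 74 89 86
f 53 86 90
f 86 63 94
f 90 94 64
f 86 94 90
f 54 70 81
f 70 58 84
f 81 84 62
f 70 84 81
f 58 93 71
f 93 64 92
f 71 92 57
f 93 92 71
f 64 94 91
f 94 63 87
f 91 87 55
f 94 87 91
f 63 89 88
f 89 60 76
f 88 76 59
f 89 76 88
f 60 75 80
f 75 54 77
f 80 77 61
f 75 77 80
f 56 82 68
f 82 62 83
f 68 83 57
f 82 83 68
f 56 68 66
f 68 57 67
f 66 67 55
f 68 67 66
f 56 66 73
f 66 55 72
f 73 72 59
f 66 72 73
f 56 73 78
f 73 59 79
f 78 79 61
f 73 79 78
f 56 78 82
f 78 61 85
f 82 85 62
f 78 85 82
f 57 83 71
f 83 62 84
f 71 84 58
f 83 84 71
f 55 67 91
f 67 57 92
f 91 92 64
f 67 92 91
f 59 72 88
f 72 55 87
f 88 87 63
f 72 87 88
f 61 79 80
f 79 59 76
f 80 76 60
f 79 76 80
f 62 85 81
f 85 61 77
f 81 77 54
f 85 77 81
f 96 95 98
f 96 98 97
f 98 95 99
f 98 99 97
f 99 95 100
f 99 100 97
f 100 95 101
f 100 101 97
f 101 95 102
f 101 102 97
f 102 95 103
f 102 103 97
f 103 95 104
f 103 104 97
f 104 95 105
f 104 105 97
f 105 95 106
f 105 106 97
f 106 95 107
f 106 107 97
f 107 95 108
f 107 108 97
f 108 95 109
f 108 109 97
f 109 95 110
f 109 110 97
f 110 95 111
f 110 111 97
f 111 95 96
f 111 96 97



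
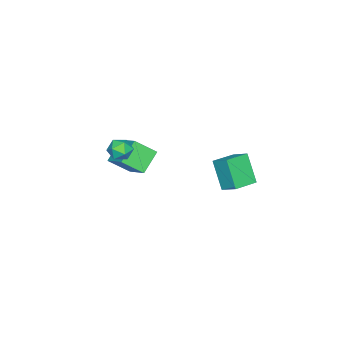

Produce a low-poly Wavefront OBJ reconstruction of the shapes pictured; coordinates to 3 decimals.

v 1.566 -4.933 -1.093
v 0.218 -4.794 -0.066
v 0.918 -3.797 -2.098
v -0.43 -3.658 -1.072
v 2.53 -3.442 -0.028
v 1.182 -3.303 0.998
v 1.882 -2.306 -1.034
v 0.534 -2.167 -0.007
v 1.086 3.657 -0.285
v 0.459 2.743 1.452
v 1.374 4.669 0.352
v 0.747 3.755 2.089
v 2.573 3.085 -0.049
v 1.946 2.171 1.688
v 2.861 4.097 0.588
v 2.234 3.183 2.325
v 3.852 -2.275 1.538
v 4.447 -2.818 1.741
v 3.073 -2.762 2.519
v 3.668 -3.305 2.722
v 3.78 -2.494 2.862
v 4.262 -2.193 2.256
v 3.258 -3.387 2.004
v 3.74 -3.086 1.398
v 4.08 -3.505 2.029
v 4.403 -2.953 2.559
v 3.117 -2.627 1.701
v 3.44 -2.075 2.231
f 2 4 1
f 5 2 1
f 1 4 3
f 3 5 1
f 2 8 4
f 6 2 5
f 6 8 2
f 4 8 3
f 7 5 3
f 3 8 7
f 7 6 5
f 8 6 7
f 10 12 9
f 13 10 9
f 9 12 11
f 11 13 9
f 10 16 12
f 14 10 13
f 14 16 10
f 12 16 11
f 15 13 11
f 11 16 15
f 15 14 13
f 16 14 15
f 17 28 22
f 17 22 18
f 17 18 24
f 17 24 27
f 17 27 28
f 18 22 26
f 22 28 21
f 28 27 19
f 27 24 23
f 24 18 25
f 20 26 21
f 20 21 19
f 20 19 23
f 20 23 25
f 20 25 26
f 21 26 22
f 19 21 28
f 23 19 27
f 25 23 24
f 26 25 18



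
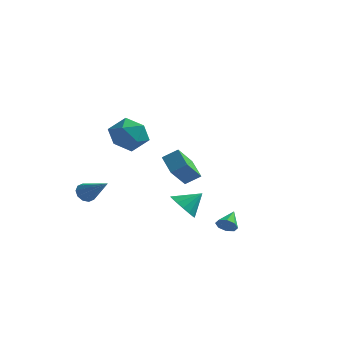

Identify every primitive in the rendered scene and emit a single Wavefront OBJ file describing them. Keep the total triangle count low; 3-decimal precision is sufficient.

v 1.402 -3.66 -1.952
v 2.055 -3.534 -2.644
v 2.198 -2.92 -1.068
v 1.745 -3.148 -2.688
v 1.343 -2.899 -2.535
v 0.957 -2.854 -2.225
v 0.691 -3.025 -1.842
v 0.615 -3.366 -1.489
v 0.75 -3.785 -1.259
v 1.06 -4.171 -1.215
v 1.461 -4.42 -1.369
v 1.847 -4.465 -1.678
v 2.114 -4.294 -2.061
v 2.19 -3.954 -2.415
v 2.593 -0.747 -4.132
v 3.141 -0.88 -3.83
v 2.507 0.367 -3.488
v 3.212 -0.633 -4.248
v 2.919 -0.453 -4.597
v 2.436 -0.446 -4.674
v 2.044 -0.615 -4.434
v 1.973 -0.861 -4.016
v 2.266 -1.041 -3.667
v 2.749 -1.049 -3.59
v -3.011 4.275 -2.449
v -3.243 2.956 -1.159
v -2.199 4.717 -1.852
v -2.431 3.397 -0.562
v -1.989 3.383 -3.178
v -2.221 2.063 -1.888
v -1.177 3.824 -2.581
v -1.409 2.505 -1.291
v -4.61 -3.34 -2.043
v -4.298 -3.56 -2.594
v -2.97 -3.84 -0.917
v -4.208 -3.158 -2.547
v -4.271 -2.826 -2.307
v -4.464 -2.691 -1.967
v -4.712 -2.804 -1.655
v -4.921 -3.121 -1.491
v -5.011 -3.523 -1.538
v -4.948 -3.855 -1.778
v -4.755 -3.99 -2.118
v -4.507 -3.877 -2.43
v -3.381 -1.649 2.477
v -2.215 -1.302 2.717
v -2.725 -3.458 1.903
v -1.559 -3.111 2.143
v -2.362 -3.272 3.074
v -2.768 -2.155 3.429
v -2.172 -2.605 1.191
v -2.578 -1.488 1.546
v -1.467 -1.893 1.922
v -1.585 -2.306 3.087
v -3.355 -2.454 1.533
v -3.473 -2.867 2.698
f 2 1 4
f 2 4 3
f 4 1 5
f 4 5 3
f 5 1 6
f 5 6 3
f 6 1 7
f 6 7 3
f 7 1 8
f 7 8 3
f 8 1 9
f 8 9 3
f 9 1 10
f 9 10 3
f 10 1 11
f 10 11 3
f 11 1 12
f 11 12 3
f 12 1 13
f 12 13 3
f 13 1 14
f 13 14 3
f 14 1 2
f 14 2 3
f 16 15 18
f 16 18 17
f 18 15 19
f 18 19 17
f 19 15 20
f 19 20 17
f 20 15 21
f 20 21 17
f 21 15 22
f 21 22 17
f 22 15 23
f 22 23 17
f 23 15 24
f 23 24 17
f 24 15 16
f 24 16 17
f 26 28 25
f 29 26 25
f 25 28 27
f 27 29 25
f 26 32 28
f 30 26 29
f 30 32 26
f 28 32 27
f 31 29 27
f 27 32 31
f 31 30 29
f 32 30 31
f 34 33 36
f 34 36 35
f 36 33 37
f 36 37 35
f 37 33 38
f 37 38 35
f 38 33 39
f 38 39 35
f 39 33 40
f 39 40 35
f 40 33 41
f 40 41 35
f 41 33 42
f 41 42 35
f 42 33 43
f 42 43 35
f 43 33 44
f 43 44 35
f 44 33 34
f 44 34 35
f 45 56 50
f 45 50 46
f 45 46 52
f 45 52 55
f 45 55 56
f 46 50 54
f 50 56 49
f 56 55 47
f 55 52 51
f 52 46 53
f 48 54 49
f 48 49 47
f 48 47 51
f 48 51 53
f 48 53 54
f 49 54 50
f 47 49 56
f 51 47 55
f 53 51 52
f 54 53 46



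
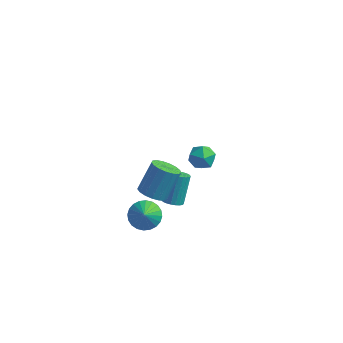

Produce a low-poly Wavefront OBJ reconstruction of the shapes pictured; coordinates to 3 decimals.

v 1.481 3.753 -1.975
v 1.929 3.408 -2.612
v 0.891 2.532 -1.728
v 1.339 2.187 -2.365
v 1.734 2.437 -1.653
v 2.099 3.191 -1.806
v 0.721 2.749 -2.534
v 1.086 3.503 -2.687
v 1.459 2.787 -2.958
v 2.085 2.594 -2.413
v 0.735 3.346 -1.927
v 1.361 3.153 -1.382
v 1.561 -1.197 -1.963
v 2.062 -1.433 -1.791
v 2.02 -0.46 -0.326
v 1.519 -0.223 -0.497
v 2.137 -1.241 -1.917
v 2.095 -0.268 -0.451
v 2.113 -1.042 -2.05
v 2.071 -0.068 -0.584
v 1.993 -0.869 -2.168
v 1.951 0.104 -0.702
v 1.799 -0.753 -2.251
v 1.757 0.22 -0.785
v 1.563 -0.713 -2.284
v 1.521 0.26 -0.818
v 1.327 -0.758 -2.261
v 1.285 0.216 -0.795
v 1.132 -0.878 -2.187
v 1.09 0.096 -0.721
v 1.01 -1.053 -2.074
v 0.968 -0.08 -0.608
v 0.984 -1.253 -1.942
v 0.942 -0.28 -0.476
v 1.058 -1.443 -1.813
v 1.016 -0.47 -0.348
v 1.218 -1.591 -1.711
v 1.176 -0.618 -0.245
v 1.438 -1.671 -1.652
v 1.396 -0.697 -0.186
v 1.679 -1.668 -1.646
v 1.637 -0.695 -0.181
v 1.9 -1.584 -1.696
v 1.858 -0.611 -0.23
v 0.882 -3.115 -1.48
v 1.408 -3.588 -2.004
v 1.158 -3.785 -0.6
v 1.626 -3.348 -1.89
v 1.73 -3.073 -1.713
v 1.706 -2.804 -1.501
v 1.556 -2.583 -1.285
v 1.304 -2.442 -1.1
v 0.987 -2.404 -0.972
v 0.655 -2.474 -0.921
v 0.357 -2.642 -0.956
v 0.139 -2.882 -1.07
v 0.035 -3.157 -1.247
v 0.059 -3.426 -1.459
v 0.209 -3.647 -1.675
v 0.461 -3.788 -1.861
v 0.778 -3.826 -1.988
v 1.11 -3.756 -2.039
v 1.791 -4.156 1.906
v 2.545 -4.388 1.881
v 2.884 -3.436 3.31
v 2.129 -3.204 3.334
v 2.541 -4.073 1.672
v 2.88 -3.121 3.101
v 2.364 -3.777 1.517
v 2.703 -2.825 2.945
v 2.056 -3.568 1.45
v 2.395 -2.615 2.879
v 1.687 -3.493 1.488
v 2.026 -2.541 2.917
v 1.342 -3.571 1.622
v 1.681 -2.619 3.051
v 1.1 -3.782 1.82
v 1.439 -2.83 3.249
v 1.016 -4.08 2.038
v 1.354 -3.127 3.467
v 1.109 -4.394 2.226
v 1.448 -3.442 3.655
v 1.358 -4.654 2.34
v 1.697 -3.702 3.769
v 1.707 -4.8 2.355
v 2.046 -3.848 3.784
v 2.075 -4.799 2.267
v 2.413 -3.847 3.695
v 2.377 -4.65 2.096
v 2.716 -3.698 3.524
f 1 12 6
f 1 6 2
f 1 2 8
f 1 8 11
f 1 11 12
f 2 6 10
f 6 12 5
f 12 11 3
f 11 8 7
f 8 2 9
f 4 10 5
f 4 5 3
f 4 3 7
f 4 7 9
f 4 9 10
f 5 10 6
f 3 5 12
f 7 3 11
f 9 7 8
f 10 9 2
f 14 13 17
f 14 17 15
f 15 17 18
f 15 18 16
f 17 13 19
f 17 19 18
f 18 19 20
f 18 20 16
f 19 13 21
f 19 21 20
f 20 21 22
f 20 22 16
f 21 13 23
f 21 23 22
f 22 23 24
f 22 24 16
f 23 13 25
f 23 25 24
f 24 25 26
f 24 26 16
f 25 13 27
f 25 27 26
f 26 27 28
f 26 28 16
f 27 13 29
f 27 29 28
f 28 29 30
f 28 30 16
f 29 13 31
f 29 31 30
f 30 31 32
f 30 32 16
f 31 13 33
f 31 33 32
f 32 33 34
f 32 34 16
f 33 13 35
f 33 35 34
f 34 35 36
f 34 36 16
f 35 13 37
f 35 37 36
f 36 37 38
f 36 38 16
f 37 13 39
f 37 39 38
f 38 39 40
f 38 40 16
f 39 13 41
f 39 41 40
f 40 41 42
f 40 42 16
f 41 13 43
f 41 43 42
f 42 43 44
f 42 44 16
f 43 13 14
f 43 14 44
f 44 14 15
f 44 15 16
f 46 45 48
f 46 48 47
f 48 45 49
f 48 49 47
f 49 45 50
f 49 50 47
f 50 45 51
f 50 51 47
f 51 45 52
f 51 52 47
f 52 45 53
f 52 53 47
f 53 45 54
f 53 54 47
f 54 45 55
f 54 55 47
f 55 45 56
f 55 56 47
f 56 45 57
f 56 57 47
f 57 45 58
f 57 58 47
f 58 45 59
f 58 59 47
f 59 45 60
f 59 60 47
f 60 45 61
f 60 61 47
f 61 45 62
f 61 62 47
f 62 45 46
f 62 46 47
f 64 63 67
f 64 67 65
f 65 67 68
f 65 68 66
f 67 63 69
f 67 69 68
f 68 69 70
f 68 70 66
f 69 63 71
f 69 71 70
f 70 71 72
f 70 72 66
f 71 63 73
f 71 73 72
f 72 73 74
f 72 74 66
f 73 63 75
f 73 75 74
f 74 75 76
f 74 76 66
f 75 63 77
f 75 77 76
f 76 77 78
f 76 78 66
f 77 63 79
f 77 79 78
f 78 79 80
f 78 80 66
f 79 63 81
f 79 81 80
f 80 81 82
f 80 82 66
f 81 63 83
f 81 83 82
f 82 83 84
f 82 84 66
f 83 63 85
f 83 85 84
f 84 85 86
f 84 86 66
f 85 63 87
f 85 87 86
f 86 87 88
f 86 88 66
f 87 63 89
f 87 89 88
f 88 89 90
f 88 90 66
f 89 63 64
f 89 64 90
f 90 64 65
f 90 65 66



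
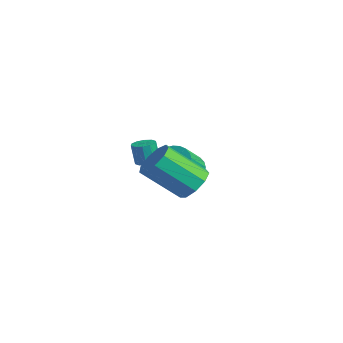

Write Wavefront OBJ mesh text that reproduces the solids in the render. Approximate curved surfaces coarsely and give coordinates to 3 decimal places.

v -1.723 -0.87 -0.708
v -1.261 -1.144 -0.647
v -1.455 -1.243 0.37
v -1.917 -0.97 0.308
v -1.196 -0.82 -0.603
v -1.39 -0.919 0.414
v -1.332 -0.515 -0.599
v -1.526 -0.614 0.418
v -1.617 -0.346 -0.637
v -1.811 -0.445 0.38
v -1.943 -0.377 -0.702
v -2.137 -0.476 0.315
v -2.185 -0.597 -0.77
v -2.379 -0.696 0.247
v -2.25 -0.921 -0.814
v -2.444 -1.02 0.203
v -2.114 -1.226 -0.818
v -2.308 -1.325 0.199
v -1.829 -1.395 -0.78
v -2.023 -1.494 0.237
v -1.503 -1.364 -0.715
v -1.697 -1.463 0.302
v -3.966 2.119 -2.857
v -3.276 2.58 -2.88
v -2.505 1.482 -1.725
v -3.194 1.021 -1.703
v -3.438 2.721 -2.637
v -2.667 1.623 -1.483
v -3.68 2.77 -2.428
v -2.909 1.672 -1.274
v -3.966 2.72 -2.285
v -3.195 1.622 -1.13
v -4.252 2.579 -2.228
v -3.481 1.481 -1.074
v -4.494 2.367 -2.268
v -3.723 1.269 -1.113
v -4.656 2.118 -2.397
v -3.885 1.02 -1.242
v -4.713 1.869 -2.596
v -3.942 0.771 -1.441
v -4.655 1.658 -2.835
v -3.884 0.56 -1.68
v -4.493 1.517 -3.077
v -3.722 0.419 -1.923
v -4.251 1.468 -3.286
v -3.48 0.37 -2.132
v -3.965 1.518 -3.43
v -3.194 0.42 -2.275
v -3.679 1.659 -3.486
v -2.908 0.561 -2.332
v -3.437 1.871 -3.447
v -2.666 0.773 -2.292
v -3.275 2.12 -3.318
v -2.504 1.022 -2.163
v -3.218 2.369 -3.119
v -2.447 1.271 -1.964
v 1.463 -0.282 -0.673
v 2.287 -0.637 -0.604
v 1.542 -2.092 0.822
v 0.717 -1.738 0.753
v 2.214 -0.19 -0.186
v 1.469 -1.646 1.24
v 1.79 0.213 0.003
v 1.044 -1.242 1.43
v 1.212 0.385 -0.123
v 0.467 -1.071 1.303
v 0.752 0.244 -0.507
v 0.006 -1.211 0.919
v 0.624 -0.143 -0.969
v -0.121 -1.598 0.457
v 0.889 -0.595 -1.292
v 0.144 -2.05 0.134
v 1.422 -0.901 -1.326
v 0.677 -2.356 0.101
v 1.974 -0.917 -1.054
v 1.229 -2.373 0.372
f 2 1 5
f 2 5 3
f 3 5 6
f 3 6 4
f 5 1 7
f 5 7 6
f 6 7 8
f 6 8 4
f 7 1 9
f 7 9 8
f 8 9 10
f 8 10 4
f 9 1 11
f 9 11 10
f 10 11 12
f 10 12 4
f 11 1 13
f 11 13 12
f 12 13 14
f 12 14 4
f 13 1 15
f 13 15 14
f 14 15 16
f 14 16 4
f 15 1 17
f 15 17 16
f 16 17 18
f 16 18 4
f 17 1 19
f 17 19 18
f 18 19 20
f 18 20 4
f 19 1 21
f 19 21 20
f 20 21 22
f 20 22 4
f 21 1 2
f 21 2 22
f 22 2 3
f 22 3 4
f 24 23 27
f 24 27 25
f 25 27 28
f 25 28 26
f 27 23 29
f 27 29 28
f 28 29 30
f 28 30 26
f 29 23 31
f 29 31 30
f 30 31 32
f 30 32 26
f 31 23 33
f 31 33 32
f 32 33 34
f 32 34 26
f 33 23 35
f 33 35 34
f 34 35 36
f 34 36 26
f 35 23 37
f 35 37 36
f 36 37 38
f 36 38 26
f 37 23 39
f 37 39 38
f 38 39 40
f 38 40 26
f 39 23 41
f 39 41 40
f 40 41 42
f 40 42 26
f 41 23 43
f 41 43 42
f 42 43 44
f 42 44 26
f 43 23 45
f 43 45 44
f 44 45 46
f 44 46 26
f 45 23 47
f 45 47 46
f 46 47 48
f 46 48 26
f 47 23 49
f 47 49 48
f 48 49 50
f 48 50 26
f 49 23 51
f 49 51 50
f 50 51 52
f 50 52 26
f 51 23 53
f 51 53 52
f 52 53 54
f 52 54 26
f 53 23 55
f 53 55 54
f 54 55 56
f 54 56 26
f 55 23 24
f 55 24 56
f 56 24 25
f 56 25 26
f 58 57 61
f 58 61 59
f 59 61 62
f 59 62 60
f 61 57 63
f 61 63 62
f 62 63 64
f 62 64 60
f 63 57 65
f 63 65 64
f 64 65 66
f 64 66 60
f 65 57 67
f 65 67 66
f 66 67 68
f 66 68 60
f 67 57 69
f 67 69 68
f 68 69 70
f 68 70 60
f 69 57 71
f 69 71 70
f 70 71 72
f 70 72 60
f 71 57 73
f 71 73 72
f 72 73 74
f 72 74 60
f 73 57 75
f 73 75 74
f 74 75 76
f 74 76 60
f 75 57 58
f 75 58 76
f 76 58 59
f 76 59 60



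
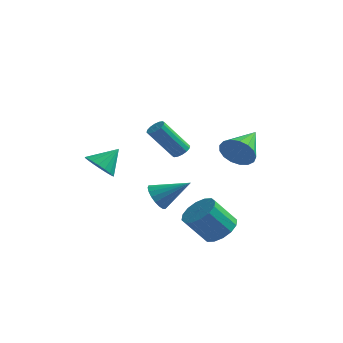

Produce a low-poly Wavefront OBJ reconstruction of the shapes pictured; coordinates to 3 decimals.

v -3.991 -3.91 0.75
v -3.397 -4.564 0.969
v -3.369 -3.03 1.69
v -3.211 -4.371 0.665
v -3.179 -4.087 0.378
v -3.309 -3.768 0.165
v -3.573 -3.477 0.068
v -3.92 -3.272 0.105
v -4.281 -3.193 0.271
v -4.585 -3.257 0.531
v -4.771 -3.449 0.835
v -4.803 -3.733 1.122
v -4.673 -4.053 1.335
v -4.409 -4.343 1.433
v -4.062 -4.548 1.395
v -3.701 -4.627 1.229
v 1.336 0.448 0.845
v 1.813 0.662 0.004
v 1.504 2.472 1.455
v 1.356 0.732 -0.103
v 0.896 0.737 0.007
v 0.536 0.676 0.309
v 0.359 0.563 0.734
v 0.406 0.423 1.184
v 0.666 0.29 1.557
v 1.08 0.192 1.767
v 1.552 0.153 1.765
v 1.975 0.182 1.553
v 2.251 0.272 1.179
v 2.318 0.402 0.728
v 2.16 0.543 0.304
v -0.095 -3.168 2.18
v 0.346 -3.225 2.449
v -0.703 -3.809 4.048
v -1.145 -3.752 3.78
v 0.271 -2.971 2.492
v -0.779 -3.554 4.092
v 0.097 -2.769 2.452
v -0.952 -3.353 4.052
v -0.128 -2.674 2.339
v -1.177 -3.258 3.939
v -0.344 -2.712 2.184
v -1.394 -3.295 3.783
v -0.494 -2.871 2.027
v -1.543 -3.455 3.627
v -0.537 -3.111 1.912
v -1.586 -3.695 3.511
v -0.461 -3.366 1.868
v -1.511 -3.949 3.468
v -0.288 -3.567 1.908
v -1.337 -4.151 3.508
v -0.063 -3.662 2.021
v -1.112 -4.246 3.621
v 0.154 -3.625 2.177
v -0.896 -4.208 3.776
v 0.303 -3.465 2.333
v -0.746 -4.049 3.933
v 1.364 -1.806 -3.39
v 2.079 -1.449 -2.774
v 1.192 -2.056 -1.393
v 0.476 -2.414 -2.01
v 1.735 -1.058 -2.823
v 0.848 -1.666 -1.442
v 1.292 -0.868 -3.024
v 0.405 -1.475 -1.643
v 0.868 -0.929 -3.323
v -0.019 -1.536 -1.942
v 0.577 -1.225 -3.641
v -0.311 -1.832 -2.26
v 0.496 -1.677 -3.891
v -0.391 -2.284 -2.51
v 0.648 -2.164 -4.007
v -0.239 -2.771 -2.626
v 0.992 -2.554 -3.958
v 0.105 -3.162 -2.577
v 1.435 -2.745 -3.757
v 0.548 -3.352 -2.376
v 1.859 -2.684 -3.458
v 0.972 -3.291 -2.077
v 2.151 -2.388 -3.14
v 1.263 -2.995 -1.759
v 2.231 -1.936 -2.89
v 1.344 -2.543 -1.509
v -2.356 -0.851 -2.339
v -1.978 -0.592 -3.044
v -0.804 -0.289 -1.301
v -2.164 -0.287 -2.931
v -2.387 -0.094 -2.702
v -2.605 -0.052 -2.401
v -2.773 -0.167 -2.088
v -2.858 -0.418 -1.824
v -2.844 -0.755 -1.663
v -2.733 -1.111 -1.635
v -2.547 -1.416 -1.747
v -2.324 -1.609 -1.977
v -2.106 -1.651 -2.278
v -1.939 -1.536 -2.591
v -1.853 -1.285 -2.855
v -1.867 -0.948 -3.016
f 2 1 4
f 2 4 3
f 4 1 5
f 4 5 3
f 5 1 6
f 5 6 3
f 6 1 7
f 6 7 3
f 7 1 8
f 7 8 3
f 8 1 9
f 8 9 3
f 9 1 10
f 9 10 3
f 10 1 11
f 10 11 3
f 11 1 12
f 11 12 3
f 12 1 13
f 12 13 3
f 13 1 14
f 13 14 3
f 14 1 15
f 14 15 3
f 15 1 16
f 15 16 3
f 16 1 2
f 16 2 3
f 18 17 20
f 18 20 19
f 20 17 21
f 20 21 19
f 21 17 22
f 21 22 19
f 22 17 23
f 22 23 19
f 23 17 24
f 23 24 19
f 24 17 25
f 24 25 19
f 25 17 26
f 25 26 19
f 26 17 27
f 26 27 19
f 27 17 28
f 27 28 19
f 28 17 29
f 28 29 19
f 29 17 30
f 29 30 19
f 30 17 31
f 30 31 19
f 31 17 18
f 31 18 19
f 33 32 36
f 33 36 34
f 34 36 37
f 34 37 35
f 36 32 38
f 36 38 37
f 37 38 39
f 37 39 35
f 38 32 40
f 38 40 39
f 39 40 41
f 39 41 35
f 40 32 42
f 40 42 41
f 41 42 43
f 41 43 35
f 42 32 44
f 42 44 43
f 43 44 45
f 43 45 35
f 44 32 46
f 44 46 45
f 45 46 47
f 45 47 35
f 46 32 48
f 46 48 47
f 47 48 49
f 47 49 35
f 48 32 50
f 48 50 49
f 49 50 51
f 49 51 35
f 50 32 52
f 50 52 51
f 51 52 53
f 51 53 35
f 52 32 54
f 52 54 53
f 53 54 55
f 53 55 35
f 54 32 56
f 54 56 55
f 55 56 57
f 55 57 35
f 56 32 33
f 56 33 57
f 57 33 34
f 57 34 35
f 59 58 62
f 59 62 60
f 60 62 63
f 60 63 61
f 62 58 64
f 62 64 63
f 63 64 65
f 63 65 61
f 64 58 66
f 64 66 65
f 65 66 67
f 65 67 61
f 66 58 68
f 66 68 67
f 67 68 69
f 67 69 61
f 68 58 70
f 68 70 69
f 69 70 71
f 69 71 61
f 70 58 72
f 70 72 71
f 71 72 73
f 71 73 61
f 72 58 74
f 72 74 73
f 73 74 75
f 73 75 61
f 74 58 76
f 74 76 75
f 75 76 77
f 75 77 61
f 76 58 78
f 76 78 77
f 77 78 79
f 77 79 61
f 78 58 80
f 78 80 79
f 79 80 81
f 79 81 61
f 80 58 82
f 80 82 81
f 81 82 83
f 81 83 61
f 82 58 59
f 82 59 83
f 83 59 60
f 83 60 61
f 85 84 87
f 85 87 86
f 87 84 88
f 87 88 86
f 88 84 89
f 88 89 86
f 89 84 90
f 89 90 86
f 90 84 91
f 90 91 86
f 91 84 92
f 91 92 86
f 92 84 93
f 92 93 86
f 93 84 94
f 93 94 86
f 94 84 95
f 94 95 86
f 95 84 96
f 95 96 86
f 96 84 97
f 96 97 86
f 97 84 98
f 97 98 86
f 98 84 99
f 98 99 86
f 99 84 85
f 99 85 86



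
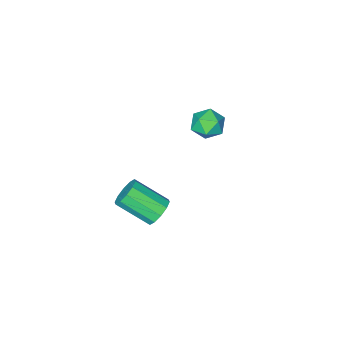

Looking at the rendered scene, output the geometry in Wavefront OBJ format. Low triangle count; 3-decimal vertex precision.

v 1.787 4.206 1.893
v 2.269 4.076 1.294
v 3.176 2.764 2.308
v 2.693 2.894 2.907
v 2.462 4.422 1.568
v 3.369 3.11 2.582
v 2.397 4.685 1.967
v 3.304 3.373 2.981
v 2.099 4.766 2.337
v 3.006 3.454 3.351
v 1.682 4.632 2.538
v 2.589 3.32 3.552
v 1.304 4.336 2.492
v 2.211 3.024 3.506
v 1.111 3.99 2.218
v 2.018 2.678 3.232
v 1.176 3.727 1.819
v 2.083 2.415 2.833
v 1.474 3.646 1.449
v 2.381 2.334 2.463
v 1.891 3.78 1.248
v 2.798 2.468 2.262
v -4.264 1.213 2.786
v -3.562 1.604 3.224
v -3.318 0.356 2.036
v -2.616 0.747 2.474
v -3.192 0.201 2.929
v -3.777 0.731 3.392
v -3.103 1.229 1.868
v -3.688 1.759 2.331
v -2.845 1.614 2.656
v -2.9 0.979 3.312
v -3.98 0.981 1.948
v -4.035 0.346 2.604
f 2 1 5
f 2 5 3
f 3 5 6
f 3 6 4
f 5 1 7
f 5 7 6
f 6 7 8
f 6 8 4
f 7 1 9
f 7 9 8
f 8 9 10
f 8 10 4
f 9 1 11
f 9 11 10
f 10 11 12
f 10 12 4
f 11 1 13
f 11 13 12
f 12 13 14
f 12 14 4
f 13 1 15
f 13 15 14
f 14 15 16
f 14 16 4
f 15 1 17
f 15 17 16
f 16 17 18
f 16 18 4
f 17 1 19
f 17 19 18
f 18 19 20
f 18 20 4
f 19 1 21
f 19 21 20
f 20 21 22
f 20 22 4
f 21 1 2
f 21 2 22
f 22 2 3
f 22 3 4
f 23 34 28
f 23 28 24
f 23 24 30
f 23 30 33
f 23 33 34
f 24 28 32
f 28 34 27
f 34 33 25
f 33 30 29
f 30 24 31
f 26 32 27
f 26 27 25
f 26 25 29
f 26 29 31
f 26 31 32
f 27 32 28
f 25 27 34
f 29 25 33
f 31 29 30
f 32 31 24



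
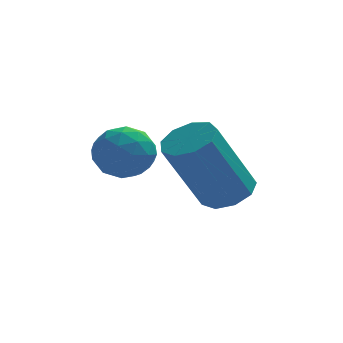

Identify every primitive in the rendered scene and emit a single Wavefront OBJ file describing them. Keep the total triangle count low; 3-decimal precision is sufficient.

v 3.313 2.559 0.243
v 3.765 2.102 0.339
v 2.919 1.624 2.053
v 2.467 2.081 1.957
v 3.9 2.488 0.513
v 3.054 2.01 2.227
v 3.76 2.907 0.561
v 2.914 2.43 2.275
v 3.411 3.164 0.46
v 2.565 2.686 2.174
v 3.016 3.137 0.258
v 2.17 2.659 1.971
v 2.76 2.84 0.048
v 1.914 2.362 1.762
v 2.763 2.411 -0.07
v 1.917 1.934 1.644
v 3.023 2.052 -0.041
v 2.177 1.574 1.672
v 3.419 1.929 0.12
v 2.572 1.452 1.834
v 0.518 1.211 1.998
v 0.956 1.457 2.476
v 1.364 0.663 1.504
v 1.802 0.909 1.982
v 1.32 0.443 2.16
v 0.797 0.782 2.466
v 1.523 1.338 1.514
v 1 1.677 1.82
v 1.577 1.536 2.177
v 1.452 0.982 2.577
v 0.868 1.138 1.403
v 0.743 0.584 1.803
v 0.663 1.382 2.281
v 1.657 0.738 1.699
v 1.374 0.464 1.804
v 1.632 0.608 2.085
v 0.569 0.985 2.275
v 0.827 1.13 2.556
v 1.041 0.534 2.37
v 1.493 0.99 1.424
v 1.751 1.135 1.705
v 0.688 1.512 1.895
v 0.946 1.656 2.176
v 1.279 1.586 1.61
v 1.286 1.573 2.386
v 1.783 1.251 2.095
v 1.619 1.503 1.82
v 1.311 1.702 2
v 1.212 1.248 2.621
v 1.71 0.926 2.33
v 1.426 0.652 2.435
v 1.119 0.851 2.615
v 1.577 1.294 2.445
v 0.61 1.194 1.65
v 1.108 0.872 1.359
v 1.201 1.269 1.365
v 0.894 1.468 1.545
v 0.537 0.869 1.885
v 1.034 0.547 1.594
v 1.009 0.418 1.98
v 0.701 0.617 2.16
v 0.743 0.826 1.535
f 2 1 5
f 2 5 3
f 3 5 6
f 3 6 4
f 5 1 7
f 5 7 6
f 6 7 8
f 6 8 4
f 7 1 9
f 7 9 8
f 8 9 10
f 8 10 4
f 9 1 11
f 9 11 10
f 10 11 12
f 10 12 4
f 11 1 13
f 11 13 12
f 12 13 14
f 12 14 4
f 13 1 15
f 13 15 14
f 14 15 16
f 14 16 4
f 15 1 17
f 15 17 16
f 16 17 18
f 16 18 4
f 17 1 19
f 17 19 18
f 18 19 20
f 18 20 4
f 19 1 2
f 19 2 20
f 20 2 3
f 20 3 4
f 21 58 37
f 58 32 61
f 37 61 26
f 58 61 37
f 21 37 33
f 37 26 38
f 33 38 22
f 37 38 33
f 21 33 42
f 33 22 43
f 42 43 28
f 33 43 42
f 21 42 54
f 42 28 57
f 54 57 31
f 42 57 54
f 21 54 58
f 54 31 62
f 58 62 32
f 54 62 58
f 22 38 49
f 38 26 52
f 49 52 30
f 38 52 49
f 26 61 39
f 61 32 60
f 39 60 25
f 61 60 39
f 32 62 59
f 62 31 55
f 59 55 23
f 62 55 59
f 31 57 56
f 57 28 44
f 56 44 27
f 57 44 56
f 28 43 48
f 43 22 45
f 48 45 29
f 43 45 48
f 24 50 36
f 50 30 51
f 36 51 25
f 50 51 36
f 24 36 34
f 36 25 35
f 34 35 23
f 36 35 34
f 24 34 41
f 34 23 40
f 41 40 27
f 34 40 41
f 24 41 46
f 41 27 47
f 46 47 29
f 41 47 46
f 24 46 50
f 46 29 53
f 50 53 30
f 46 53 50
f 25 51 39
f 51 30 52
f 39 52 26
f 51 52 39
f 23 35 59
f 35 25 60
f 59 60 32
f 35 60 59
f 27 40 56
f 40 23 55
f 56 55 31
f 40 55 56
f 29 47 48
f 47 27 44
f 48 44 28
f 47 44 48
f 30 53 49
f 53 29 45
f 49 45 22
f 53 45 49



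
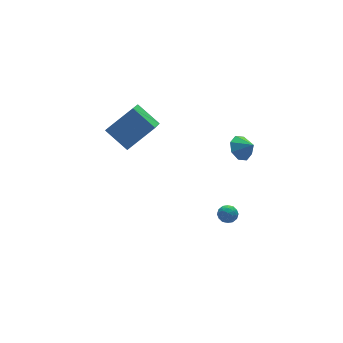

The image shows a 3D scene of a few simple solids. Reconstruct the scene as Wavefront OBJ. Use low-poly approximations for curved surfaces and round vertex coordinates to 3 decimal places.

v 2.771 -2.819 2.931
v 3.359 -3.03 2.326
v 3.189 -3.481 3.569
v 3.562 -2.528 2.714
v 3.302 -2.197 3.23
v 2.731 -2.23 3.571
v 2.183 -2.607 3.537
v 1.98 -3.109 3.149
v 2.24 -3.44 2.633
v 2.811 -3.407 2.292
v -1.146 0.068 4.116
v -1.857 1.392 5.124
v -2.842 0.195 2.752
v -3.553 1.519 3.761
v -0.127 1.481 2.979
v -0.838 2.805 3.988
v -1.823 1.608 1.616
v -2.534 2.932 2.624
v 1.957 -1.659 -3.827
v 2.475 -1.394 -4.121
v 2.545 -2.486 -3.539
v 3.063 -2.221 -3.833
v 2.82 -1.949 -3.293
v 2.457 -1.437 -3.471
v 2.563 -2.443 -4.189
v 2.2 -1.931 -4.367
v 2.849 -1.878 -4.345
v 3.008 -1.573 -3.792
v 2.012 -2.307 -3.868
v 2.171 -2.002 -3.315
v 2.165 -1.454 -3.999
v 2.855 -2.426 -3.661
v 2.713 -2.266 -3.343
v 3.017 -2.11 -3.516
v 2.154 -1.479 -3.617
v 2.458 -1.323 -3.79
v 2.661 -1.65 -3.303
v 2.562 -2.557 -3.87
v 2.866 -2.401 -4.043
v 2.003 -1.77 -4.144
v 2.307 -1.614 -4.317
v 2.359 -2.23 -4.357
v 2.689 -1.583 -4.304
v 3.034 -2.069 -4.135
v 2.741 -2.199 -4.344
v 2.527 -1.899 -4.448
v 2.782 -1.403 -3.979
v 3.128 -1.89 -3.809
v 2.985 -1.729 -3.492
v 2.772 -1.429 -3.596
v 3.002 -1.688 -4.11
v 1.892 -1.99 -3.851
v 2.238 -2.477 -3.681
v 2.248 -2.451 -4.064
v 2.035 -2.151 -4.168
v 1.986 -1.811 -3.525
v 2.331 -2.297 -3.356
v 2.493 -1.981 -3.212
v 2.279 -1.681 -3.316
v 2.018 -2.192 -3.55
f 2 1 4
f 2 4 3
f 4 1 5
f 4 5 3
f 5 1 6
f 5 6 3
f 6 1 7
f 6 7 3
f 7 1 8
f 7 8 3
f 8 1 9
f 8 9 3
f 9 1 10
f 9 10 3
f 10 1 2
f 10 2 3
f 12 14 11
f 15 12 11
f 11 14 13
f 13 15 11
f 12 18 14
f 16 12 15
f 16 18 12
f 14 18 13
f 17 15 13
f 13 18 17
f 17 16 15
f 18 16 17
f 19 56 35
f 56 30 59
f 35 59 24
f 56 59 35
f 19 35 31
f 35 24 36
f 31 36 20
f 35 36 31
f 19 31 40
f 31 20 41
f 40 41 26
f 31 41 40
f 19 40 52
f 40 26 55
f 52 55 29
f 40 55 52
f 19 52 56
f 52 29 60
f 56 60 30
f 52 60 56
f 20 36 47
f 36 24 50
f 47 50 28
f 36 50 47
f 24 59 37
f 59 30 58
f 37 58 23
f 59 58 37
f 30 60 57
f 60 29 53
f 57 53 21
f 60 53 57
f 29 55 54
f 55 26 42
f 54 42 25
f 55 42 54
f 26 41 46
f 41 20 43
f 46 43 27
f 41 43 46
f 22 48 34
f 48 28 49
f 34 49 23
f 48 49 34
f 22 34 32
f 34 23 33
f 32 33 21
f 34 33 32
f 22 32 39
f 32 21 38
f 39 38 25
f 32 38 39
f 22 39 44
f 39 25 45
f 44 45 27
f 39 45 44
f 22 44 48
f 44 27 51
f 48 51 28
f 44 51 48
f 23 49 37
f 49 28 50
f 37 50 24
f 49 50 37
f 21 33 57
f 33 23 58
f 57 58 30
f 33 58 57
f 25 38 54
f 38 21 53
f 54 53 29
f 38 53 54
f 27 45 46
f 45 25 42
f 46 42 26
f 45 42 46
f 28 51 47
f 51 27 43
f 47 43 20
f 51 43 47



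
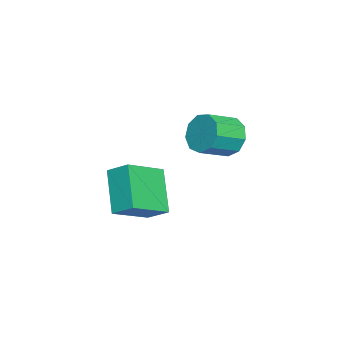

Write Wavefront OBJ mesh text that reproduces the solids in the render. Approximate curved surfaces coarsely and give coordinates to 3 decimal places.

v -2.135 1.157 -0.324
v -1.608 1.225 -1.136
v -0.618 0.331 -0.567
v -1.145 0.263 0.244
v -1.426 1.698 -0.707
v -0.437 0.803 -0.139
v -1.577 1.918 -0.099
v -0.587 1.023 0.469
v -1.988 1.782 0.403
v -0.998 0.887 0.971
v -2.468 1.354 0.566
v -1.478 0.459 1.134
v -2.792 0.833 0.311
v -1.803 -0.061 0.88
v -2.809 0.465 -0.24
v -1.819 -0.43 0.328
v -2.51 0.42 -0.831
v -1.52 -0.474 -0.263
v -2.036 0.72 -1.184
v -1.046 -0.174 -0.616
v 1.9 -1.031 -2.968
v 0.567 -1.611 -1.452
v 2.174 -0.129 -2.383
v 0.841 -0.709 -0.866
v 3.299 -2.011 -2.114
v 1.966 -2.591 -0.597
v 3.573 -1.109 -1.528
v 2.24 -1.689 -0.012
f 2 1 5
f 2 5 3
f 3 5 6
f 3 6 4
f 5 1 7
f 5 7 6
f 6 7 8
f 6 8 4
f 7 1 9
f 7 9 8
f 8 9 10
f 8 10 4
f 9 1 11
f 9 11 10
f 10 11 12
f 10 12 4
f 11 1 13
f 11 13 12
f 12 13 14
f 12 14 4
f 13 1 15
f 13 15 14
f 14 15 16
f 14 16 4
f 15 1 17
f 15 17 16
f 16 17 18
f 16 18 4
f 17 1 19
f 17 19 18
f 18 19 20
f 18 20 4
f 19 1 2
f 19 2 20
f 20 2 3
f 20 3 4
f 22 24 21
f 25 22 21
f 21 24 23
f 23 25 21
f 22 28 24
f 26 22 25
f 26 28 22
f 24 28 23
f 27 25 23
f 23 28 27
f 27 26 25
f 28 26 27



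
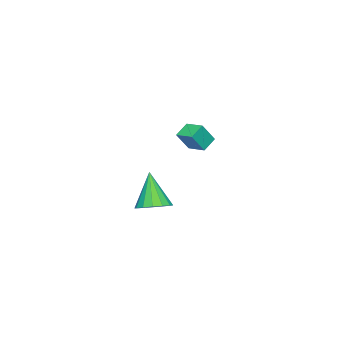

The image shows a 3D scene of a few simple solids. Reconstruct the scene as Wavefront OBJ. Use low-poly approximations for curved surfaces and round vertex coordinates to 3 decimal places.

v 3.703 2.394 1.092
v 4.428 1.868 1.181
v 3.057 1.826 3.008
v 4.559 2.283 1.348
v 4.46 2.728 1.447
v 4.158 3.083 1.45
v 3.735 3.253 1.358
v 3.303 3.193 1.194
v 2.978 2.919 1.003
v 2.847 2.504 0.836
v 2.946 2.06 0.738
v 3.248 1.705 0.734
v 3.671 1.534 0.827
v 4.104 1.594 0.99
v -2.694 0.997 2.529
v -3.472 1.186 3.077
v -2.34 2.039 2.671
v -3.118 2.228 3.219
v -2.042 0.632 3.581
v -2.82 0.821 4.129
v -1.688 1.674 3.723
v -2.466 1.863 4.271
f 2 1 4
f 2 4 3
f 4 1 5
f 4 5 3
f 5 1 6
f 5 6 3
f 6 1 7
f 6 7 3
f 7 1 8
f 7 8 3
f 8 1 9
f 8 9 3
f 9 1 10
f 9 10 3
f 10 1 11
f 10 11 3
f 11 1 12
f 11 12 3
f 12 1 13
f 12 13 3
f 13 1 14
f 13 14 3
f 14 1 2
f 14 2 3
f 16 18 15
f 19 16 15
f 15 18 17
f 17 19 15
f 16 22 18
f 20 16 19
f 20 22 16
f 18 22 17
f 21 19 17
f 17 22 21
f 21 20 19
f 22 20 21



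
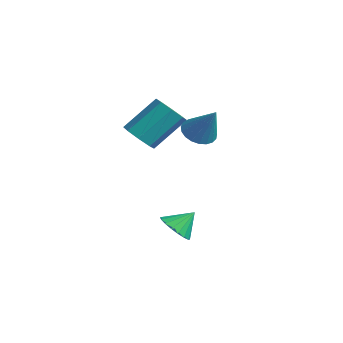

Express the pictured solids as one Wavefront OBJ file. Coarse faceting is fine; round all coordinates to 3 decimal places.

v -3.499 -2.42 2.694
v -2.851 -2.792 2.982
v -2.654 -1.431 4.294
v -3.301 -1.06 4.006
v -2.714 -2.388 2.543
v -2.516 -1.028 3.854
v -3.036 -2.003 2.192
v -2.839 -0.643 3.504
v -3.63 -1.863 2.136
v -3.432 -0.502 3.447
v -4.146 -2.049 2.406
v -3.949 -0.688 3.718
v -4.284 -2.452 2.846
v -4.086 -1.092 4.157
v -3.961 -2.837 3.196
v -3.764 -1.477 4.508
v -3.368 -2.978 3.253
v -3.17 -1.617 4.564
v -1.978 -0.615 3.211
v -1.355 -0.667 2.779
v -1.022 -0.445 4.569
v -1.41 -0.356 2.778
v -1.563 -0.09 2.852
v -1.788 0.086 2.989
v -2.045 0.14 3.163
v -2.292 0.064 3.346
v -2.484 -0.13 3.506
v -2.588 -0.408 3.614
v -2.587 -0.722 3.653
v -2.481 -1.017 3.616
v -2.288 -1.243 3.508
v -2.041 -1.36 3.349
v -1.784 -1.349 3.166
v -1.56 -1.211 2.991
v -1.408 -0.97 2.854
v -1.196 -2.164 -1.362
v -0.511 -1.987 -1.712
v -1.004 -1.396 -0.598
v -0.738 -1.772 -1.872
v -1.056 -1.634 -1.93
v -1.402 -1.601 -1.876
v -1.707 -1.68 -1.72
v -1.911 -1.855 -1.493
v -1.973 -2.091 -1.24
v -1.881 -2.341 -1.011
v -1.654 -2.557 -0.851
v -1.336 -2.694 -0.793
v -0.99 -2.727 -0.847
v -0.685 -2.648 -1.003
v -0.481 -2.473 -1.23
v -0.419 -2.237 -1.483
f 2 1 5
f 2 5 3
f 3 5 6
f 3 6 4
f 5 1 7
f 5 7 6
f 6 7 8
f 6 8 4
f 7 1 9
f 7 9 8
f 8 9 10
f 8 10 4
f 9 1 11
f 9 11 10
f 10 11 12
f 10 12 4
f 11 1 13
f 11 13 12
f 12 13 14
f 12 14 4
f 13 1 15
f 13 15 14
f 14 15 16
f 14 16 4
f 15 1 17
f 15 17 16
f 16 17 18
f 16 18 4
f 17 1 2
f 17 2 18
f 18 2 3
f 18 3 4
f 20 19 22
f 20 22 21
f 22 19 23
f 22 23 21
f 23 19 24
f 23 24 21
f 24 19 25
f 24 25 21
f 25 19 26
f 25 26 21
f 26 19 27
f 26 27 21
f 27 19 28
f 27 28 21
f 28 19 29
f 28 29 21
f 29 19 30
f 29 30 21
f 30 19 31
f 30 31 21
f 31 19 32
f 31 32 21
f 32 19 33
f 32 33 21
f 33 19 34
f 33 34 21
f 34 19 35
f 34 35 21
f 35 19 20
f 35 20 21
f 37 36 39
f 37 39 38
f 39 36 40
f 39 40 38
f 40 36 41
f 40 41 38
f 41 36 42
f 41 42 38
f 42 36 43
f 42 43 38
f 43 36 44
f 43 44 38
f 44 36 45
f 44 45 38
f 45 36 46
f 45 46 38
f 46 36 47
f 46 47 38
f 47 36 48
f 47 48 38
f 48 36 49
f 48 49 38
f 49 36 50
f 49 50 38
f 50 36 51
f 50 51 38
f 51 36 37
f 51 37 38



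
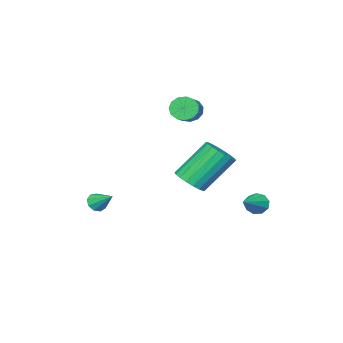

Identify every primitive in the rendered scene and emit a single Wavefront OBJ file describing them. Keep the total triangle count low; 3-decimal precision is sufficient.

v -3.239 0.126 -1.031
v -2.965 -0.226 -1.401
v -1.821 0.514 -0.349
v -2.991 0.139 -1.555
v -3.132 0.498 -1.463
v -3.324 0.683 -1.17
v -3.476 0.608 -0.811
v -3.517 0.308 -0.555
v -3.428 -0.078 -0.522
v -3.25 -0.367 -0.726
v -3.067 -0.426 -1.074
v -3.531 -4.044 3.409
v -3.184 -4.132 2.842
v -2.343 -3.664 3.284
v -2.689 -3.576 3.851
v -3.355 -3.797 2.812
v -2.513 -3.328 3.254
v -3.581 -3.54 2.971
v -2.74 -3.071 3.413
v -3.792 -3.443 3.269
v -2.95 -2.975 3.711
v -3.919 -3.537 3.612
v -3.078 -3.069 4.054
v -3.924 -3.793 3.89
v -3.082 -3.324 4.332
v -3.803 -4.128 4.015
v -2.961 -3.659 4.458
v -3.596 -4.436 3.948
v -2.754 -3.968 4.391
v -3.369 -4.62 3.71
v -2.527 -4.152 4.152
v -3.192 -4.622 3.376
v -2.351 -4.153 3.818
v -3.124 -4.439 3.053
v -2.282 -3.971 3.495
v -1.869 -2.512 -0.026
v -1.309 -2.794 0.502
v -2.511 -2.051 2.174
v -3.071 -1.768 1.646
v -1.193 -2.455 0.435
v -2.395 -1.711 2.107
v -1.211 -2.127 0.276
v -2.413 -1.383 1.948
v -1.359 -1.875 0.057
v -2.562 -1.131 1.73
v -1.608 -1.749 -0.178
v -2.811 -1.006 1.494
v -1.909 -1.775 -0.383
v -3.112 -1.031 1.289
v -2.202 -1.946 -0.517
v -3.404 -1.202 1.155
v -2.429 -2.229 -0.554
v -3.631 -1.486 1.118
v -2.545 -2.569 -0.487
v -3.747 -1.825 1.185
v -2.527 -2.897 -0.328
v -3.729 -2.153 1.344
v -2.378 -3.149 -0.11
v -3.581 -2.405 1.563
v -2.129 -3.274 0.126
v -3.332 -2.531 1.798
v -1.828 -3.249 0.331
v -3.031 -2.505 2.003
v -1.536 -3.078 0.465
v -2.738 -2.334 2.137
v 2.626 -3.685 -0.164
v 3.125 -3.685 -0.186
v 2.654 -2.735 0.484
v 2.997 -3.504 -0.446
v 2.695 -3.407 -0.574
v 2.36 -3.441 -0.51
v 2.15 -3.589 -0.284
v 2.163 -3.781 -0.002
v 2.392 -3.929 0.205
v 2.73 -3.963 0.239
v 3.02 -3.866 0.085
f 2 1 4
f 2 4 3
f 4 1 5
f 4 5 3
f 5 1 6
f 5 6 3
f 6 1 7
f 6 7 3
f 7 1 8
f 7 8 3
f 8 1 9
f 8 9 3
f 9 1 10
f 9 10 3
f 10 1 11
f 10 11 3
f 11 1 2
f 11 2 3
f 13 12 16
f 13 16 14
f 14 16 17
f 14 17 15
f 16 12 18
f 16 18 17
f 17 18 19
f 17 19 15
f 18 12 20
f 18 20 19
f 19 20 21
f 19 21 15
f 20 12 22
f 20 22 21
f 21 22 23
f 21 23 15
f 22 12 24
f 22 24 23
f 23 24 25
f 23 25 15
f 24 12 26
f 24 26 25
f 25 26 27
f 25 27 15
f 26 12 28
f 26 28 27
f 27 28 29
f 27 29 15
f 28 12 30
f 28 30 29
f 29 30 31
f 29 31 15
f 30 12 32
f 30 32 31
f 31 32 33
f 31 33 15
f 32 12 34
f 32 34 33
f 33 34 35
f 33 35 15
f 34 12 13
f 34 13 35
f 35 13 14
f 35 14 15
f 37 36 40
f 37 40 38
f 38 40 41
f 38 41 39
f 40 36 42
f 40 42 41
f 41 42 43
f 41 43 39
f 42 36 44
f 42 44 43
f 43 44 45
f 43 45 39
f 44 36 46
f 44 46 45
f 45 46 47
f 45 47 39
f 46 36 48
f 46 48 47
f 47 48 49
f 47 49 39
f 48 36 50
f 48 50 49
f 49 50 51
f 49 51 39
f 50 36 52
f 50 52 51
f 51 52 53
f 51 53 39
f 52 36 54
f 52 54 53
f 53 54 55
f 53 55 39
f 54 36 56
f 54 56 55
f 55 56 57
f 55 57 39
f 56 36 58
f 56 58 57
f 57 58 59
f 57 59 39
f 58 36 60
f 58 60 59
f 59 60 61
f 59 61 39
f 60 36 62
f 60 62 61
f 61 62 63
f 61 63 39
f 62 36 64
f 62 64 63
f 63 64 65
f 63 65 39
f 64 36 37
f 64 37 65
f 65 37 38
f 65 38 39
f 67 66 69
f 67 69 68
f 69 66 70
f 69 70 68
f 70 66 71
f 70 71 68
f 71 66 72
f 71 72 68
f 72 66 73
f 72 73 68
f 73 66 74
f 73 74 68
f 74 66 75
f 74 75 68
f 75 66 76
f 75 76 68
f 76 66 67
f 76 67 68

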